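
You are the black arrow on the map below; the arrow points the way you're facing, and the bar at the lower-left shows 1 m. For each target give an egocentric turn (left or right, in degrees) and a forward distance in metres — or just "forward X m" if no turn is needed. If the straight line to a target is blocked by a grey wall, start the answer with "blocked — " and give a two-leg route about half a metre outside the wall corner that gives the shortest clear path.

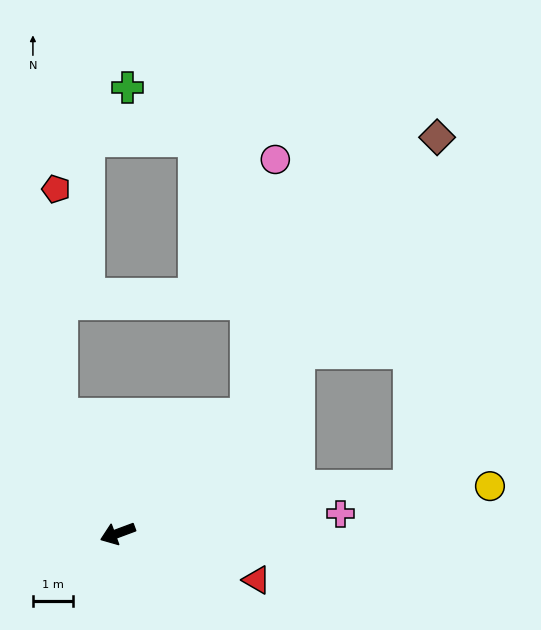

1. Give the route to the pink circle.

blocked — turn right 158°, forward 4.4 m, then turn left 41°, forward 6.5 m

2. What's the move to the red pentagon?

blocked — turn right 85°, forward 3.3 m, then turn right 24°, forward 5.7 m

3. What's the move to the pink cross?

turn left 165°, forward 5.6 m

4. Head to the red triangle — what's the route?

turn left 141°, forward 3.7 m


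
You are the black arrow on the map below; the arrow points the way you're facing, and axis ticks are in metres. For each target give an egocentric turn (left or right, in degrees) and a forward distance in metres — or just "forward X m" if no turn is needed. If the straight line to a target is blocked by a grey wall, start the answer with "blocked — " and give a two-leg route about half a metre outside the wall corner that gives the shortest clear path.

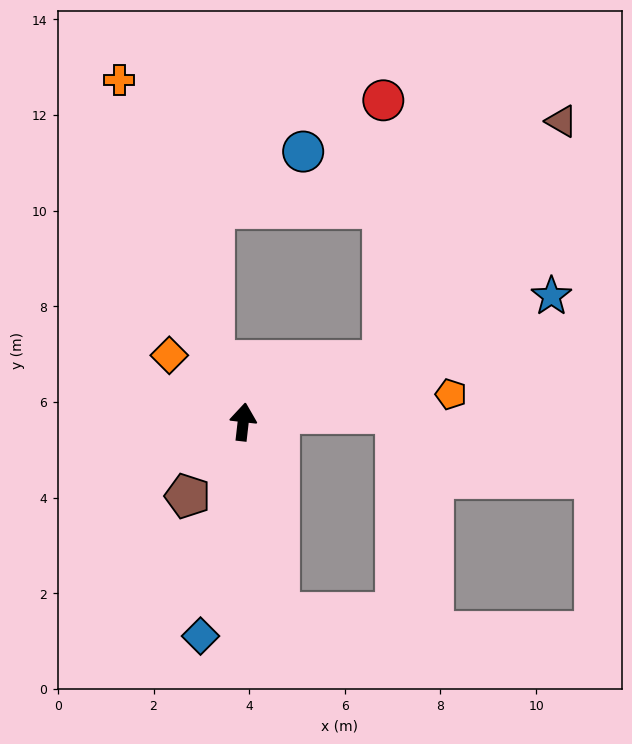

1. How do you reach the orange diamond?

turn left 54°, forward 2.1 m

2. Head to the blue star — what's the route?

turn right 61°, forward 7.0 m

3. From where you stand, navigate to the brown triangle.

blocked — turn right 60°, forward 3.2 m, then turn left 30°, forward 6.2 m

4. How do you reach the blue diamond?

turn left 175°, forward 4.6 m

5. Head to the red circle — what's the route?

blocked — turn right 60°, forward 3.2 m, then turn left 66°, forward 5.4 m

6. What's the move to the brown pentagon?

turn left 150°, forward 1.9 m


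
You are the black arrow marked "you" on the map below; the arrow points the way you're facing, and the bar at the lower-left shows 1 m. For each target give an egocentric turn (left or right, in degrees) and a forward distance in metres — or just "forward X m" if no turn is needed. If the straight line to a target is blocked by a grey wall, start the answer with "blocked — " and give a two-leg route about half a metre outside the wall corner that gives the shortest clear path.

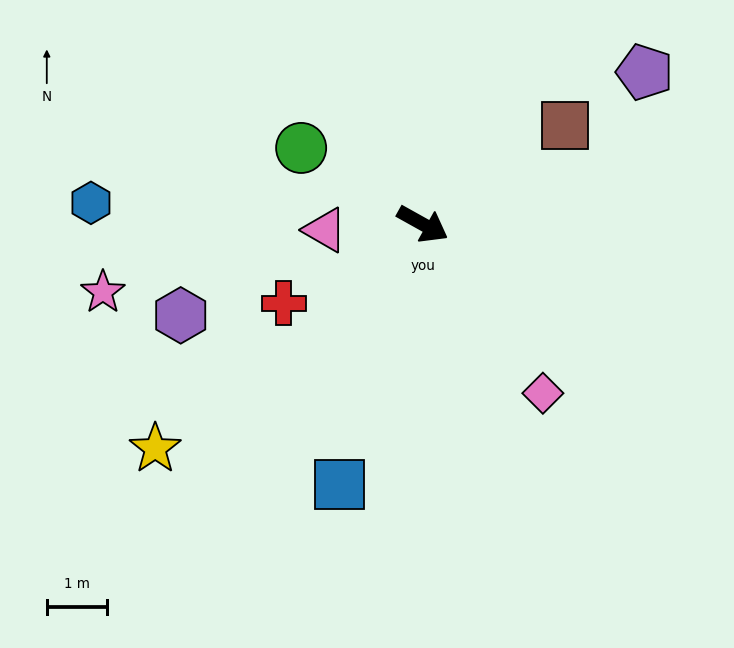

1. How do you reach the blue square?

turn right 78°, forward 4.6 m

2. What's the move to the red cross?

turn right 121°, forward 2.7 m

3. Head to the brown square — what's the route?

turn left 64°, forward 2.9 m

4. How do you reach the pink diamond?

turn right 25°, forward 3.5 m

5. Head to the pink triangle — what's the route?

turn right 147°, forward 1.6 m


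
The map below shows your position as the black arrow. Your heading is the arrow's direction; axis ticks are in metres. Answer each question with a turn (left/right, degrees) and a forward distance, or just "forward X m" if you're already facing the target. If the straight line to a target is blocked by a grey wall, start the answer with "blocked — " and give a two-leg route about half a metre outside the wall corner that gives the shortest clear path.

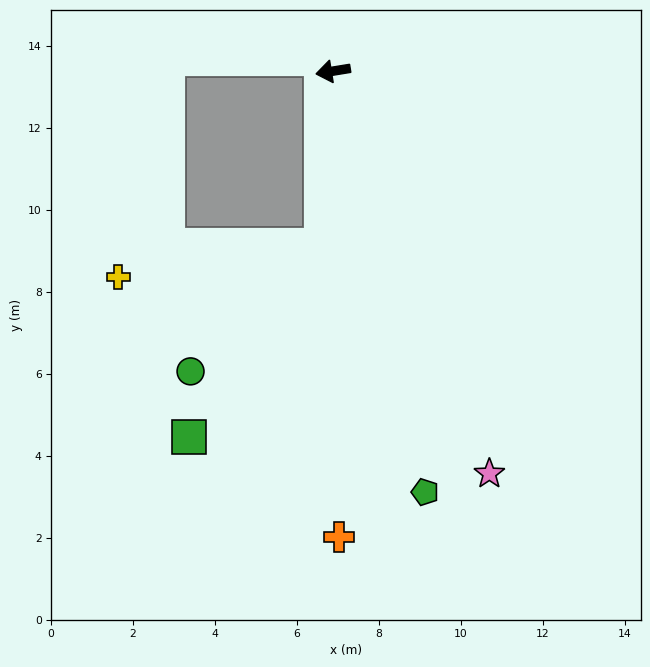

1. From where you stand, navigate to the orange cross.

turn left 81°, forward 11.4 m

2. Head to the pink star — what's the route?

turn left 102°, forward 10.5 m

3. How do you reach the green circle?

blocked — turn left 77°, forward 4.3 m, then turn right 42°, forward 4.4 m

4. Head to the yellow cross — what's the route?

blocked — turn left 77°, forward 4.3 m, then turn right 77°, forward 5.0 m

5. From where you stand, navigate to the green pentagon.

turn left 93°, forward 10.5 m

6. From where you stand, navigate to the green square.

blocked — turn left 77°, forward 4.3 m, then turn right 31°, forward 5.7 m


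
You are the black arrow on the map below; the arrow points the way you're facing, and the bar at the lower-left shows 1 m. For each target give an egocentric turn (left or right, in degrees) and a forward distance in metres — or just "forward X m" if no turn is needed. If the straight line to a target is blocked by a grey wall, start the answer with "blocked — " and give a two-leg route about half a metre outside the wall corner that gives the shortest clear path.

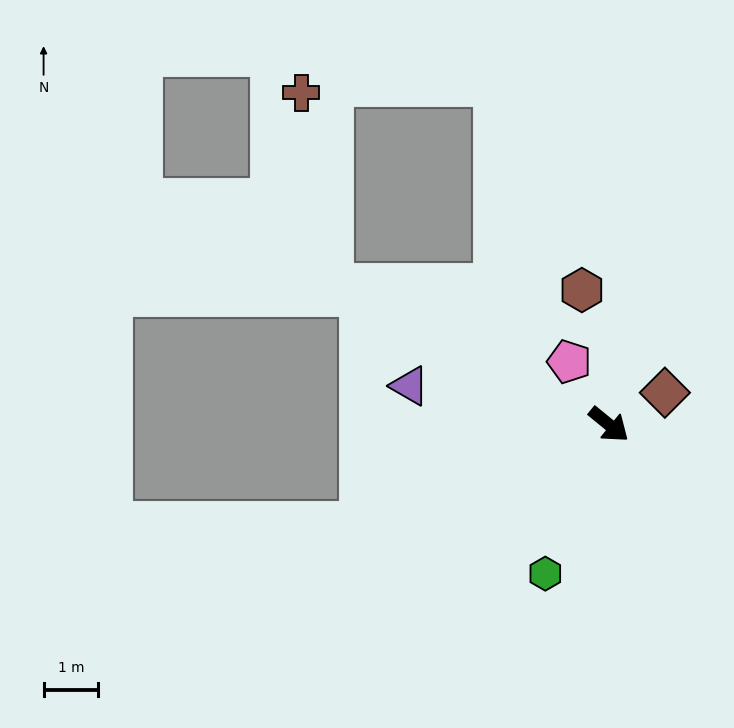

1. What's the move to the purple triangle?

turn right 152°, forward 3.7 m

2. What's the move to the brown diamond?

turn left 69°, forward 1.2 m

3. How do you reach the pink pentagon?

turn left 161°, forward 1.4 m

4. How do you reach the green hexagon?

turn right 74°, forward 3.0 m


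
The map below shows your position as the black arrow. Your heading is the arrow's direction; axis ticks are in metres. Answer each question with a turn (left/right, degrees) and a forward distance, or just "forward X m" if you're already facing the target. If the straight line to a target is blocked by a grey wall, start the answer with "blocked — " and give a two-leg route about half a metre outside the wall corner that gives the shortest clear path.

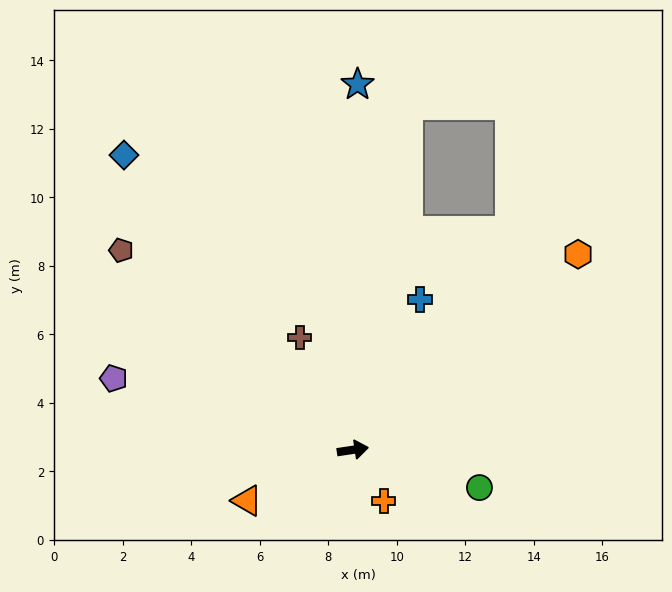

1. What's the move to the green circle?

turn right 25°, forward 3.9 m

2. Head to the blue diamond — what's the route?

turn left 119°, forward 10.9 m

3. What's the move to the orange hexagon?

turn left 32°, forward 8.7 m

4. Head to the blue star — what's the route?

turn left 81°, forward 10.7 m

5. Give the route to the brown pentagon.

turn left 131°, forward 8.9 m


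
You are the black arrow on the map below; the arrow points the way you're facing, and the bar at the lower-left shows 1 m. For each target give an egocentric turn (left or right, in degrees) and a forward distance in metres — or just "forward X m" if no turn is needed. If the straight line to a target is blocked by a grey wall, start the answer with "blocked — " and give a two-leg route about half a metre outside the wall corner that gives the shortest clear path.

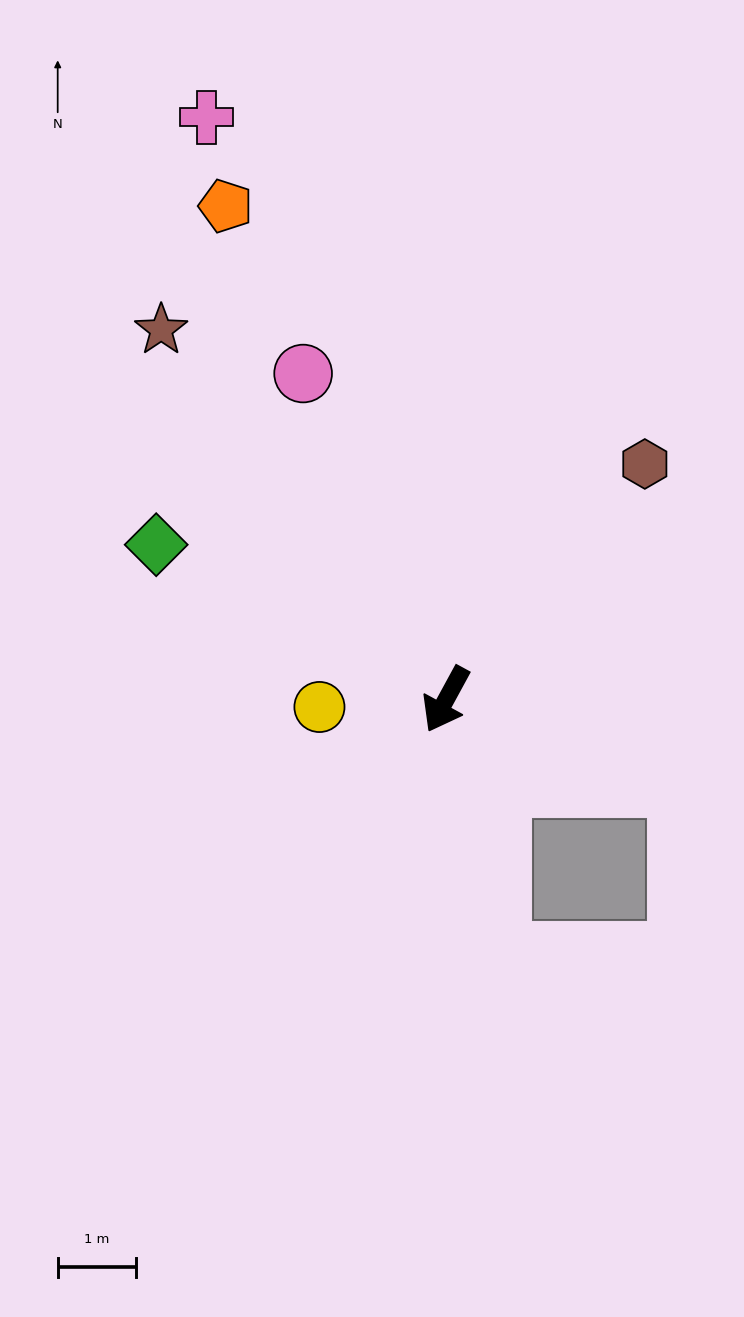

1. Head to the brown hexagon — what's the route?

turn left 168°, forward 3.9 m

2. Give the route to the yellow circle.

turn right 58°, forward 1.6 m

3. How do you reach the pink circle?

turn right 128°, forward 4.5 m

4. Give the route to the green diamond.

turn right 90°, forward 4.2 m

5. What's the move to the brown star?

turn right 114°, forward 5.9 m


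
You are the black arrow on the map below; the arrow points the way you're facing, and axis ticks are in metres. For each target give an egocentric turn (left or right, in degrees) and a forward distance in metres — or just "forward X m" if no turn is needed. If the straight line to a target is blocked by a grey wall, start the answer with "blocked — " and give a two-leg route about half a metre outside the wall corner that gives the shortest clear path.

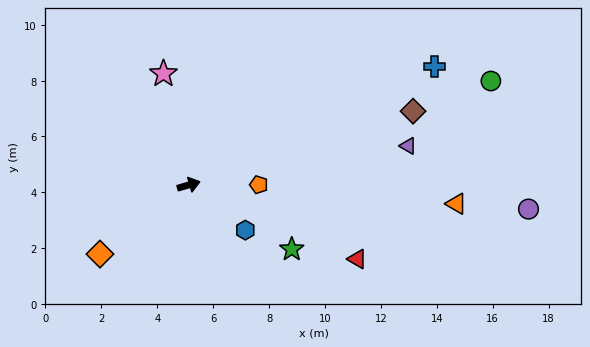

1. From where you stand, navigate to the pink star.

turn left 87°, forward 4.1 m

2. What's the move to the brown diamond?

forward 8.4 m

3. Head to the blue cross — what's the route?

turn left 10°, forward 9.8 m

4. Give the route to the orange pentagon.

turn right 16°, forward 2.5 m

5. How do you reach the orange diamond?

turn right 158°, forward 4.0 m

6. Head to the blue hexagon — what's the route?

turn right 55°, forward 2.6 m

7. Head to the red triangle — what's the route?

turn right 40°, forward 6.6 m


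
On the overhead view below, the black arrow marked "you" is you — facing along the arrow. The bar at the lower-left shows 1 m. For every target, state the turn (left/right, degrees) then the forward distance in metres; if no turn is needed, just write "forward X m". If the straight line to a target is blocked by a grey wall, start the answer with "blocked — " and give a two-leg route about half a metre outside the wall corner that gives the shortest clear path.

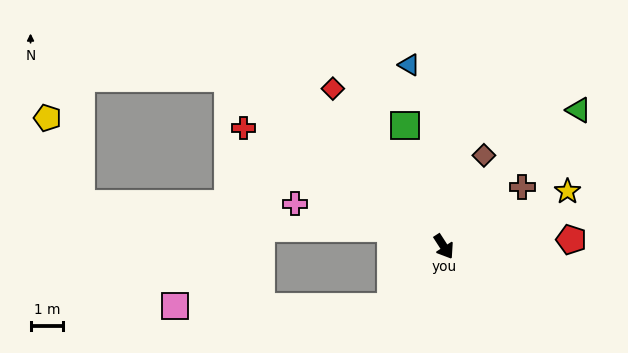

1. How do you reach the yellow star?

turn left 81°, forward 4.1 m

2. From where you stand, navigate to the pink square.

blocked — turn right 74°, forward 2.5 m, then turn right 49°, forward 6.6 m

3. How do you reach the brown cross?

turn left 94°, forward 3.0 m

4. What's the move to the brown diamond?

turn left 123°, forward 3.0 m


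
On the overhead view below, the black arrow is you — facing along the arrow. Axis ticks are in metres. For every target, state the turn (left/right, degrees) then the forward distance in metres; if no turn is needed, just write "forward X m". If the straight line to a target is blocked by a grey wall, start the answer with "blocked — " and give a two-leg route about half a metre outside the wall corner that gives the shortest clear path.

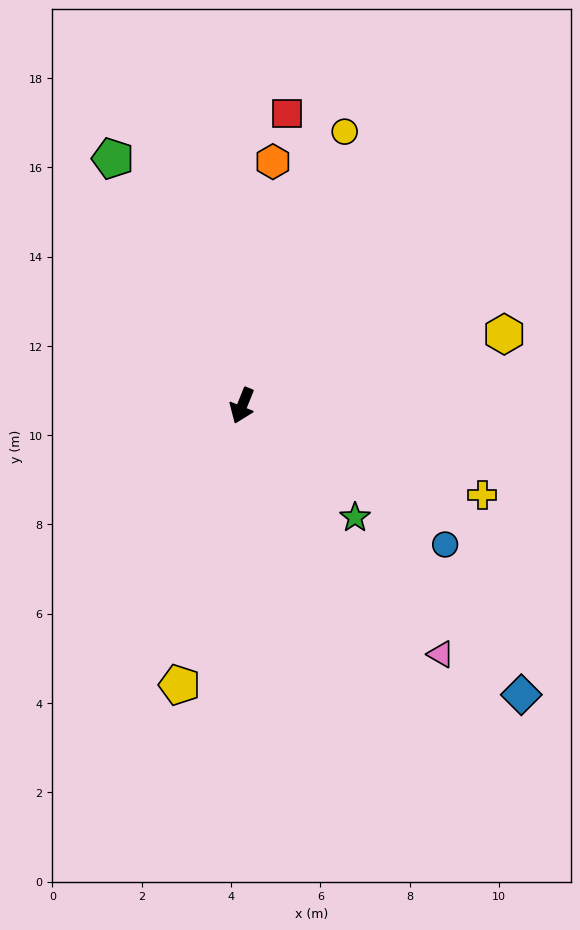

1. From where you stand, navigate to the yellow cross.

turn left 92°, forward 5.7 m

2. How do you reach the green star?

turn left 67°, forward 3.6 m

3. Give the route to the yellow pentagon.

turn left 9°, forward 6.4 m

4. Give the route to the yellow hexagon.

turn left 127°, forward 6.1 m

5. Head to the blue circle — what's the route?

turn left 78°, forward 5.5 m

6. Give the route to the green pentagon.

turn right 130°, forward 6.2 m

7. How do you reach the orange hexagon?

turn right 165°, forward 5.5 m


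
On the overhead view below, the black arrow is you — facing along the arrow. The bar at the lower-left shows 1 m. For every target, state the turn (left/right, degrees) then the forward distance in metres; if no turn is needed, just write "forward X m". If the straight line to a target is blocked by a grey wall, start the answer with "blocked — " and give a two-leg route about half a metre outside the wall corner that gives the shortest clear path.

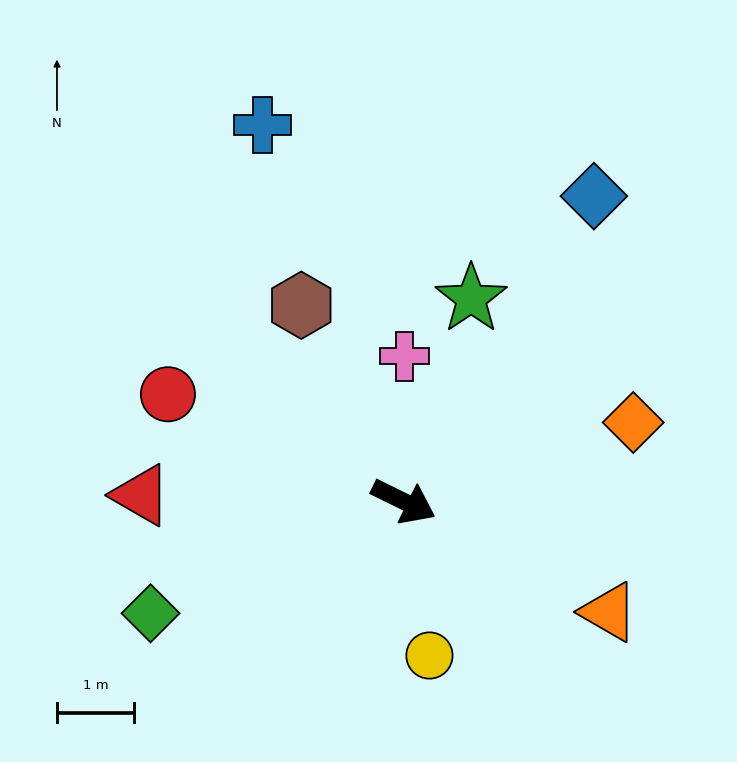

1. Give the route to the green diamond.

turn right 130°, forward 3.6 m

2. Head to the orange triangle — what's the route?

turn right 2°, forward 3.0 m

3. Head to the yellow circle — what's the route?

turn right 54°, forward 2.0 m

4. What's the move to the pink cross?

turn left 116°, forward 1.9 m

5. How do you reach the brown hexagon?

turn left 144°, forward 2.9 m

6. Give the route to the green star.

turn left 98°, forward 2.8 m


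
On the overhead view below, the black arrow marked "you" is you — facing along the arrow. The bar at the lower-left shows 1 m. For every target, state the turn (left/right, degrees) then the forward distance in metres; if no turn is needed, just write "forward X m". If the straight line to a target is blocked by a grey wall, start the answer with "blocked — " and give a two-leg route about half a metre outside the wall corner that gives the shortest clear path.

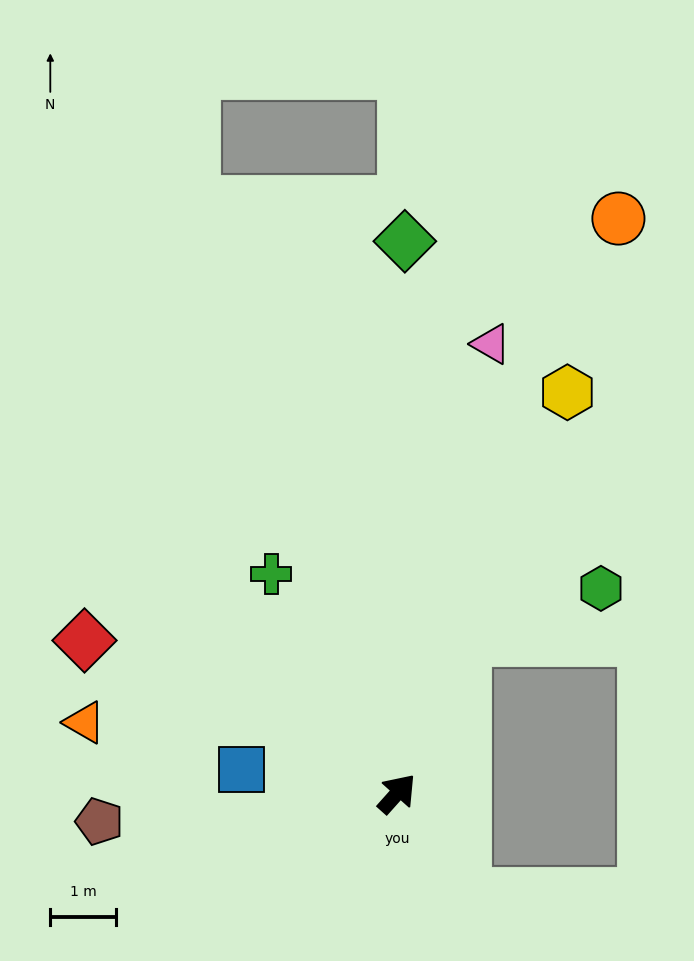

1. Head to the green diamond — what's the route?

turn left 41°, forward 8.4 m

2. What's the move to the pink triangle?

turn left 30°, forward 7.0 m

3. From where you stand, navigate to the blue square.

turn left 123°, forward 2.4 m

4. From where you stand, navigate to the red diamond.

turn left 106°, forward 5.3 m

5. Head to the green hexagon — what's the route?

blocked — turn left 18°, forward 2.6 m, then turn right 46°, forward 2.2 m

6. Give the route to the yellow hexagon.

turn left 19°, forward 6.7 m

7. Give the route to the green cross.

turn left 72°, forward 3.9 m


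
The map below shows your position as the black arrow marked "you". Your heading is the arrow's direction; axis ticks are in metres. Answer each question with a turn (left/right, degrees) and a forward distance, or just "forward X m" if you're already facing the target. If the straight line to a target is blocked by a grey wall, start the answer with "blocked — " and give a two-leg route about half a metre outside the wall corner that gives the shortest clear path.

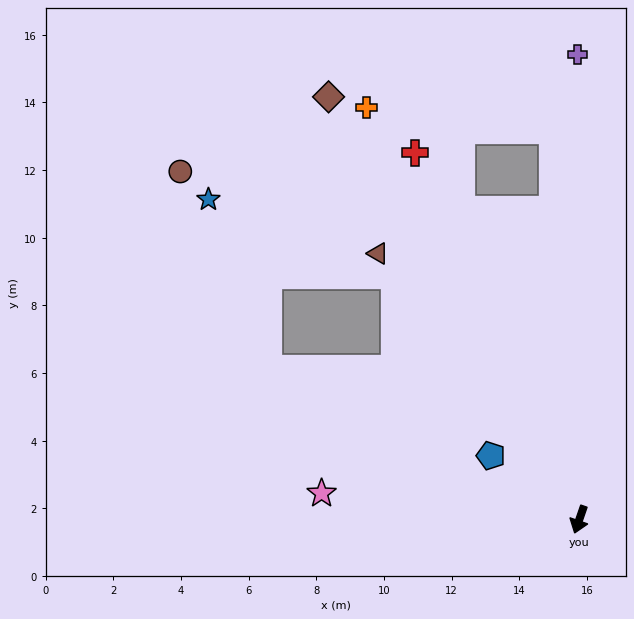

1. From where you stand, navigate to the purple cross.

turn right 161°, forward 13.7 m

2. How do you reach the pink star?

turn right 77°, forward 7.7 m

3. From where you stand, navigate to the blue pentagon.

turn right 107°, forward 3.2 m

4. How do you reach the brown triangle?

turn right 124°, forward 9.9 m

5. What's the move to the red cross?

turn right 137°, forward 11.9 m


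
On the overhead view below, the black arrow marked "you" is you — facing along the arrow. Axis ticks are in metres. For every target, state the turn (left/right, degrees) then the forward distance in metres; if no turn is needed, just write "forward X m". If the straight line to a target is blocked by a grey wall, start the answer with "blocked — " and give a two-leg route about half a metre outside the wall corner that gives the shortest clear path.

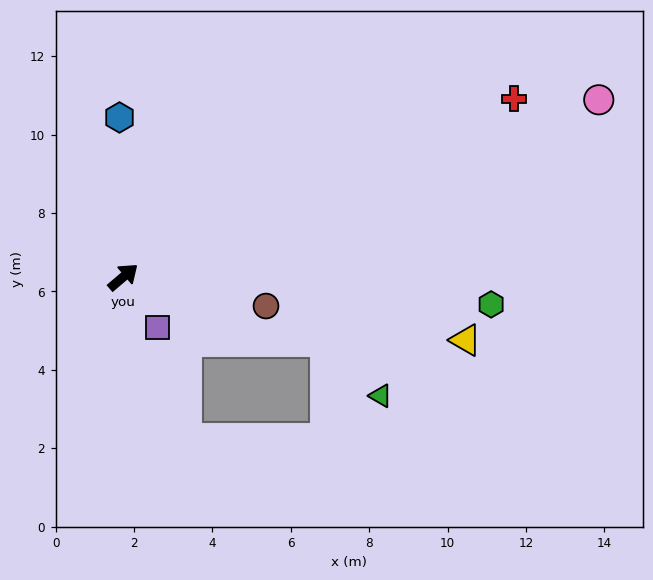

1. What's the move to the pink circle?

turn right 20°, forward 12.9 m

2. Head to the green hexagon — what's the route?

turn right 45°, forward 9.4 m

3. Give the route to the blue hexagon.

turn left 51°, forward 4.1 m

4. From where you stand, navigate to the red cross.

turn right 16°, forward 10.9 m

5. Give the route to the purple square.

turn right 96°, forward 1.6 m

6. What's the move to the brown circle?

turn right 52°, forward 3.7 m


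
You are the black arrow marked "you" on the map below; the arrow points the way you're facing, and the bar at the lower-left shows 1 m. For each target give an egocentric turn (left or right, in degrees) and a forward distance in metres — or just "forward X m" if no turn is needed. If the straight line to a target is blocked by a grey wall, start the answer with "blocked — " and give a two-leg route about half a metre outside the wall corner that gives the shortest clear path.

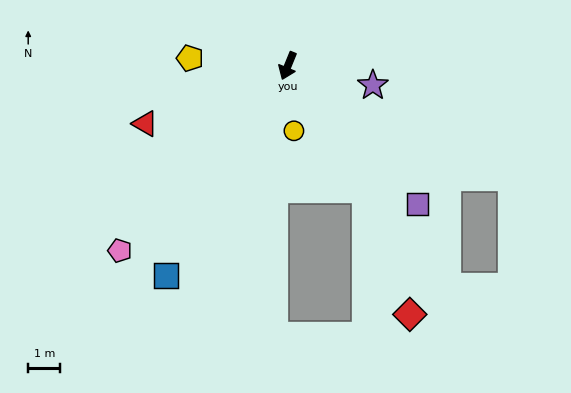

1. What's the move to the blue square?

turn right 8°, forward 7.5 m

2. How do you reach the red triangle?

turn right 46°, forward 4.8 m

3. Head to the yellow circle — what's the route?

turn left 28°, forward 2.0 m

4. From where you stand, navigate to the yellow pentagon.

turn right 72°, forward 3.0 m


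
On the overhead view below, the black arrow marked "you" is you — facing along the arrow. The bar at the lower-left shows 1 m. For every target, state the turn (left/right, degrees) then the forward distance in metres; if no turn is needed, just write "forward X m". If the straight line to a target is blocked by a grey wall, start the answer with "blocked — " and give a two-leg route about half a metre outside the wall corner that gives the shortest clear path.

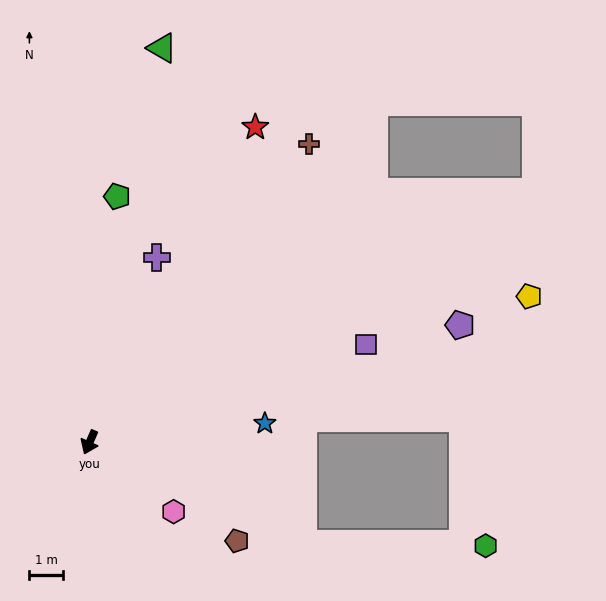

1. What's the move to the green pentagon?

turn right 163°, forward 7.5 m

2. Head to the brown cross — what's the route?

turn left 167°, forward 11.2 m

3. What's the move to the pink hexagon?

turn left 74°, forward 3.3 m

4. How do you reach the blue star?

turn left 120°, forward 5.3 m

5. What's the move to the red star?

turn left 176°, forward 10.8 m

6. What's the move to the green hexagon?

blocked — turn left 88°, forward 7.1 m, then turn left 25°, forward 5.5 m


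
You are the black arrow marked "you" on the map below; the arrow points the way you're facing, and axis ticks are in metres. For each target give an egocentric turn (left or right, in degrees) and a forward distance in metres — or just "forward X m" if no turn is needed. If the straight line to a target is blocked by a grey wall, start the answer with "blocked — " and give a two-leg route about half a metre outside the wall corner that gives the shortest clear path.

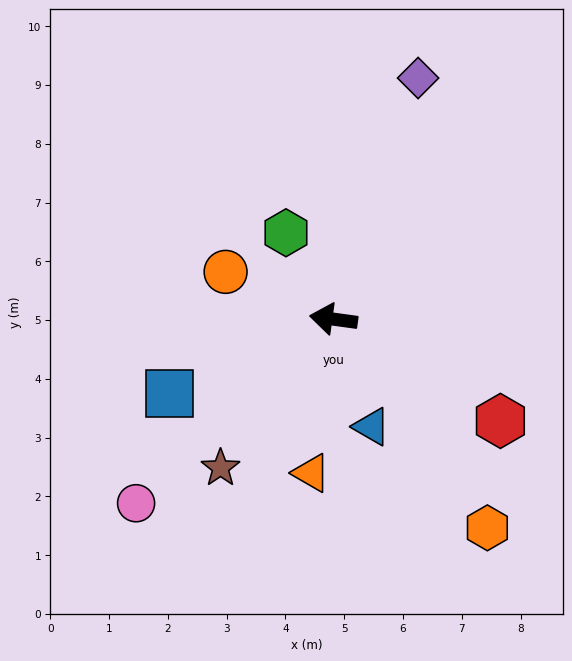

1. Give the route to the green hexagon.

turn right 53°, forward 1.7 m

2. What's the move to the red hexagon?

turn left 156°, forward 3.3 m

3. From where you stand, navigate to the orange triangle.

turn left 90°, forward 2.6 m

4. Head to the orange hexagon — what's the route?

turn left 134°, forward 4.4 m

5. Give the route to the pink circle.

turn left 51°, forward 4.6 m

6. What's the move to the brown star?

turn left 61°, forward 3.2 m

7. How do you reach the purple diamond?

turn right 102°, forward 4.3 m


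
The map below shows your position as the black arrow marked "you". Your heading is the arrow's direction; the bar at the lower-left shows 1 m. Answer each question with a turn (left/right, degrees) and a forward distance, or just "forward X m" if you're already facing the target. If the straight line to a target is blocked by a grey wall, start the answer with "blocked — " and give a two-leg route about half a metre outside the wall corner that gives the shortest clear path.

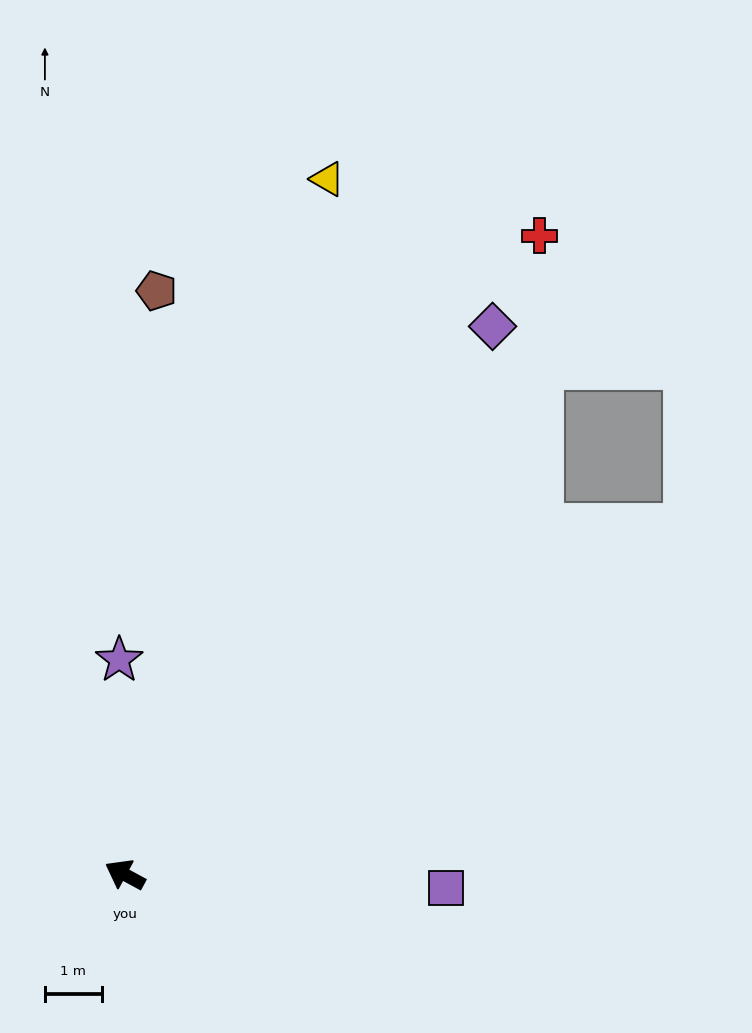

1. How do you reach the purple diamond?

turn right 95°, forward 11.6 m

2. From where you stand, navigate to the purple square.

turn right 154°, forward 5.7 m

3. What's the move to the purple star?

turn right 60°, forward 3.8 m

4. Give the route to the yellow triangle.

turn right 78°, forward 12.7 m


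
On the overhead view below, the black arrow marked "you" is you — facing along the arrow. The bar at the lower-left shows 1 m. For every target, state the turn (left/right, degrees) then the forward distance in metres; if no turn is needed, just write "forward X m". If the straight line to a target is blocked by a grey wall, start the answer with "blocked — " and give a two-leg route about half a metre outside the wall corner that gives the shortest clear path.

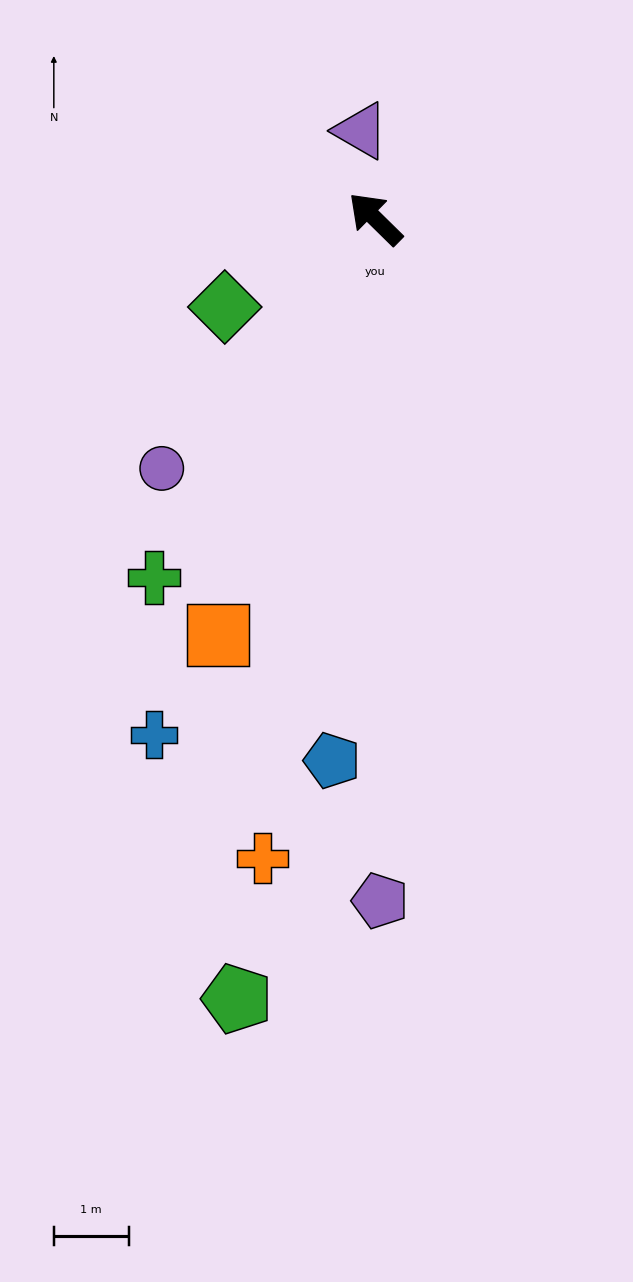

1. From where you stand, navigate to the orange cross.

turn left 125°, forward 8.7 m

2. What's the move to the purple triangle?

turn right 36°, forward 1.2 m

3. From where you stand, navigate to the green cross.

turn left 103°, forward 5.6 m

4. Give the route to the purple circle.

turn left 94°, forward 4.4 m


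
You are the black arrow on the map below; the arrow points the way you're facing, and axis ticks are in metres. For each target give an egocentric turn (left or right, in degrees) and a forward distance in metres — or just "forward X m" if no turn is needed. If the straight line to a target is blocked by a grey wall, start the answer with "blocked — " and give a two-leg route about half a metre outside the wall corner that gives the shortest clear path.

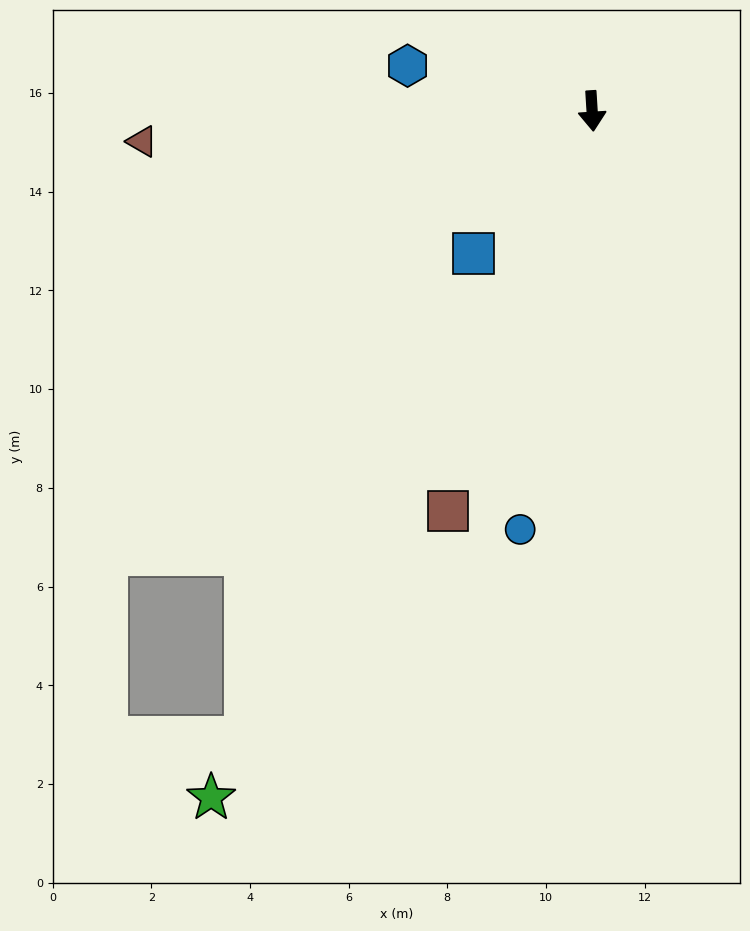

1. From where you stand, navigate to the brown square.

turn right 23°, forward 8.6 m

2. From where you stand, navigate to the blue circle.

turn right 13°, forward 8.6 m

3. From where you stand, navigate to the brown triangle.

turn right 90°, forward 9.1 m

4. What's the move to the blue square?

turn right 43°, forward 3.8 m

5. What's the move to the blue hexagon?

turn right 107°, forward 3.9 m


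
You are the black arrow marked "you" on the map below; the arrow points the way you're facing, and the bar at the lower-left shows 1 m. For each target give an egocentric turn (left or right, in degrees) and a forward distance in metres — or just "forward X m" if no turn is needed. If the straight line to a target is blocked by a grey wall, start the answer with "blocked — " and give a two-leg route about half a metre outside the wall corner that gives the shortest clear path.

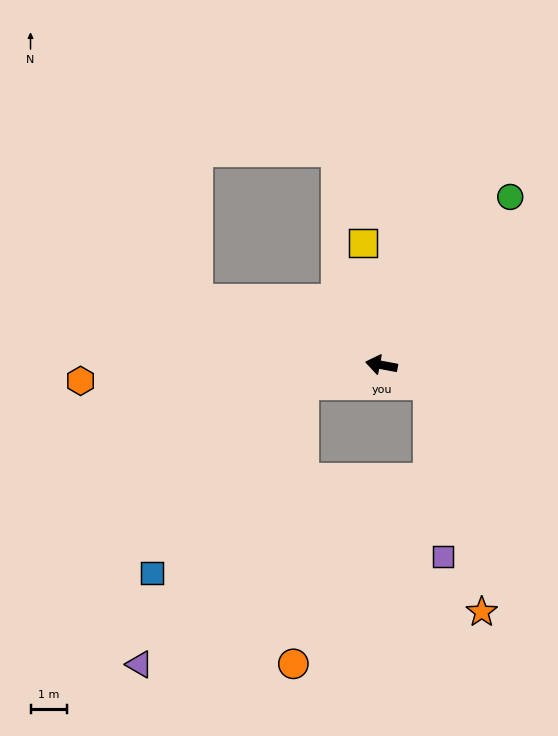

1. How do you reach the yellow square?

turn right 71°, forward 3.4 m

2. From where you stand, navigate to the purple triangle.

blocked — turn left 25°, forward 2.2 m, then turn left 45°, forward 9.0 m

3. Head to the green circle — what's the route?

turn right 117°, forward 5.9 m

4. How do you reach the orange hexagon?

turn left 14°, forward 8.4 m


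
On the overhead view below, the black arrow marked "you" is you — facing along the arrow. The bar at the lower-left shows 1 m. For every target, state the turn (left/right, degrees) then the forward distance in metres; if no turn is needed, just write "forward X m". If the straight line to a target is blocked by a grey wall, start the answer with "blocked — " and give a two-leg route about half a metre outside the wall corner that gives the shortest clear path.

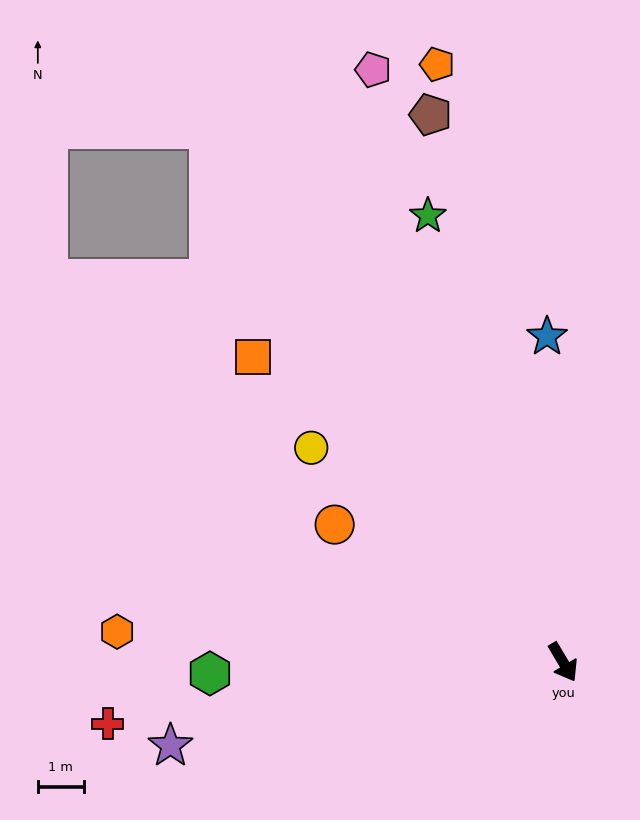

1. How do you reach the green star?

turn left 166°, forward 10.2 m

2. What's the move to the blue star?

turn left 152°, forward 7.1 m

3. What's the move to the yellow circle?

turn right 161°, forward 7.2 m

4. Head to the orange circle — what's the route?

turn right 152°, forward 5.8 m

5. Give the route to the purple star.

turn right 109°, forward 8.8 m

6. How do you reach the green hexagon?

turn right 119°, forward 7.7 m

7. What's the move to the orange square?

turn right 165°, forward 9.5 m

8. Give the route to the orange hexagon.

turn right 125°, forward 9.8 m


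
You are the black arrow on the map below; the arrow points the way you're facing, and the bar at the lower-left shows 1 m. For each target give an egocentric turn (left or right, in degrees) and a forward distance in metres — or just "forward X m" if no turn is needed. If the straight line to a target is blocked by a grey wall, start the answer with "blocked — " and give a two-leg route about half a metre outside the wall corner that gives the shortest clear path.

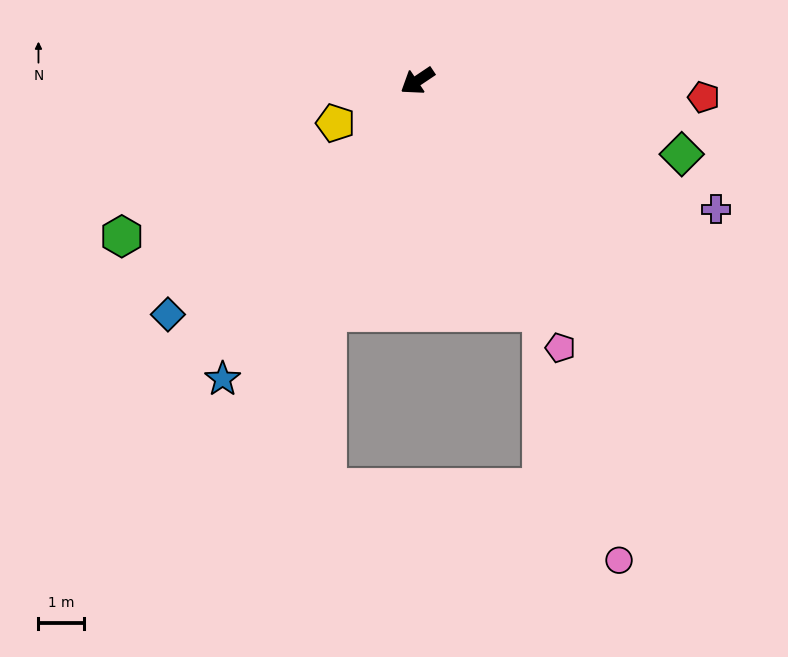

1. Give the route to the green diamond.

turn left 131°, forward 6.0 m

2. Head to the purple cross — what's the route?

turn left 123°, forward 7.1 m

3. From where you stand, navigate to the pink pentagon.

turn left 84°, forward 6.6 m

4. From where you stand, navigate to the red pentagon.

turn left 143°, forward 6.2 m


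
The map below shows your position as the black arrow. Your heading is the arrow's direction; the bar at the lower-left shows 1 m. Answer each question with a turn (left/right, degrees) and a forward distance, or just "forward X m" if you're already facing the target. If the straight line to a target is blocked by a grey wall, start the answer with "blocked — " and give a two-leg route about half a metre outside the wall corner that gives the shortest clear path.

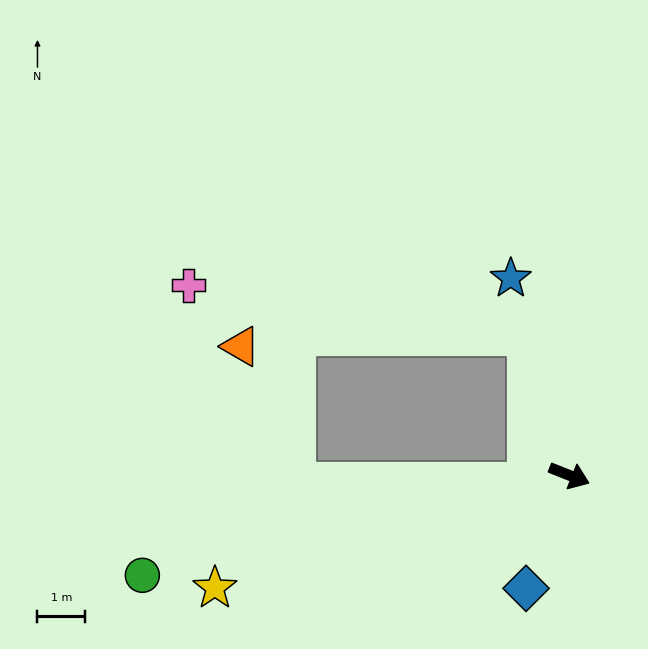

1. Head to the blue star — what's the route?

turn left 128°, forward 4.3 m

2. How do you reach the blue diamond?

turn right 89°, forward 2.5 m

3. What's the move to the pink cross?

blocked — turn left 128°, forward 3.1 m, then turn left 65°, forward 7.2 m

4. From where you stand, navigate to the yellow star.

turn right 141°, forward 7.8 m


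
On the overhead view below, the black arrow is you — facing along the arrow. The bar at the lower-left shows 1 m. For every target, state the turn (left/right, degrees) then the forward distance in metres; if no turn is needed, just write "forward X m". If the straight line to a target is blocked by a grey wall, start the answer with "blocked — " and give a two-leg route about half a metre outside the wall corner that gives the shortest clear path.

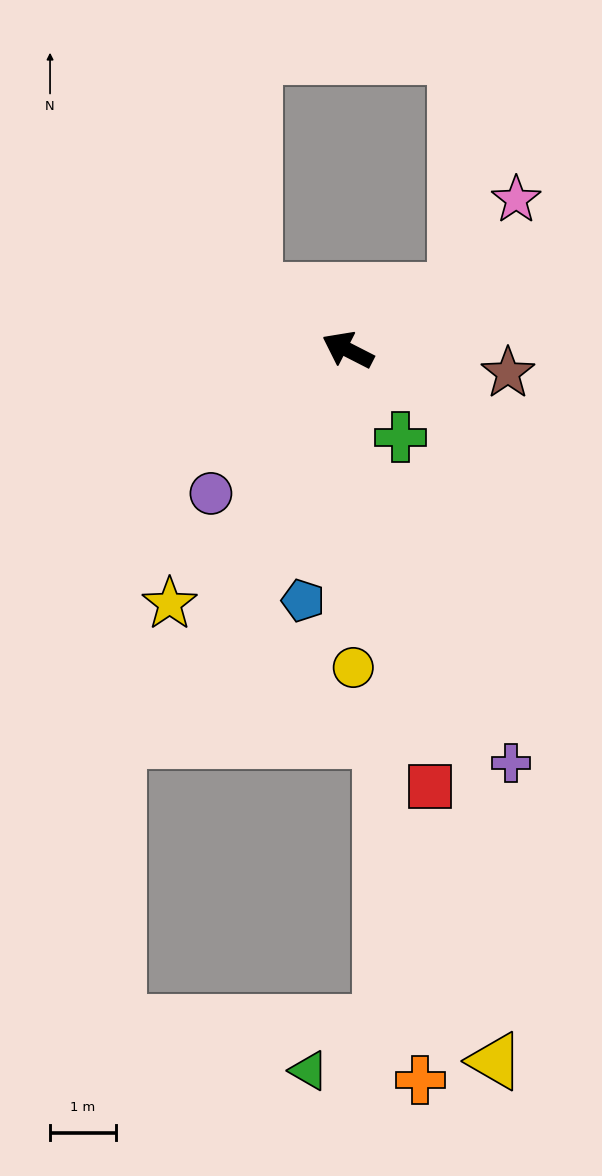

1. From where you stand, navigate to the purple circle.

turn left 73°, forward 3.0 m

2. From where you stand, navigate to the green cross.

turn left 148°, forward 1.5 m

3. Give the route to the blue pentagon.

turn left 107°, forward 3.9 m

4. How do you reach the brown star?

turn right 161°, forward 2.4 m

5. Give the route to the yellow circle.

turn left 118°, forward 4.8 m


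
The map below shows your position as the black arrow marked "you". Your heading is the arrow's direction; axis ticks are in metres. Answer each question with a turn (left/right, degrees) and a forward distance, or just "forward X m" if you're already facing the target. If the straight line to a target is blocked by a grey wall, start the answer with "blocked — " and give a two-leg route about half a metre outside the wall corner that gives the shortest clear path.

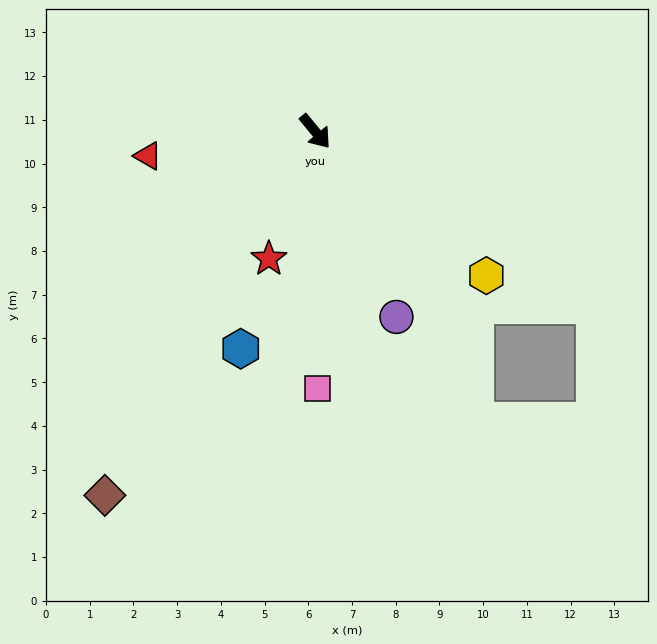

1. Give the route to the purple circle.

turn right 16°, forward 4.6 m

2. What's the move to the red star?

turn right 60°, forward 3.1 m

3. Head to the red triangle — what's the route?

turn right 121°, forward 3.9 m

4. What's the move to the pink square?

turn right 39°, forward 5.9 m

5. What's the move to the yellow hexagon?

turn left 10°, forward 5.1 m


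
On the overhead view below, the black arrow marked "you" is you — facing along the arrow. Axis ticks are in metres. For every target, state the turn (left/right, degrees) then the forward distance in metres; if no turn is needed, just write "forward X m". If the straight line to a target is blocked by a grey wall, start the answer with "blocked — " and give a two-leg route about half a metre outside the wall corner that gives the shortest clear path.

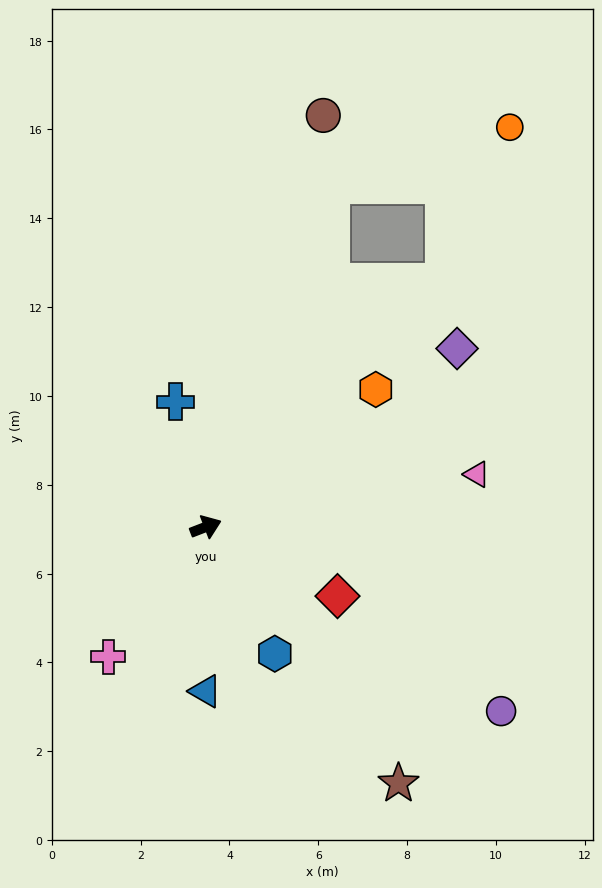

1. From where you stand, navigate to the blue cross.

turn left 82°, forward 2.9 m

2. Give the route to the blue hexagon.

turn right 83°, forward 3.2 m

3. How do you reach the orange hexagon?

turn left 18°, forward 4.9 m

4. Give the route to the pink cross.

turn right 148°, forward 3.7 m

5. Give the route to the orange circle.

blocked — turn left 25°, forward 7.7 m, then turn left 21°, forward 3.8 m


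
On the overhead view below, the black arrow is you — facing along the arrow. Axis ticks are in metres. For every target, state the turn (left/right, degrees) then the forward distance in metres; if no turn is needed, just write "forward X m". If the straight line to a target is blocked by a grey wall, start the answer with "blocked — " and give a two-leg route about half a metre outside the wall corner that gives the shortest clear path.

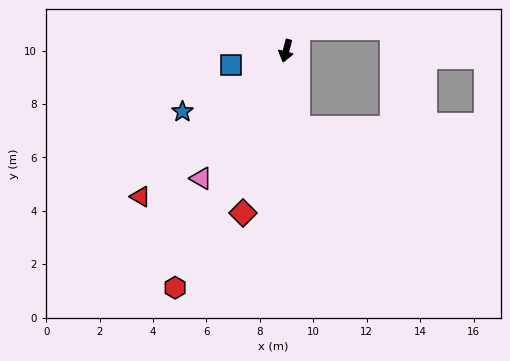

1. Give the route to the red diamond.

forward 6.3 m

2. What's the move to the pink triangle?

turn right 19°, forward 5.7 m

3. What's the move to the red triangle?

turn right 30°, forward 7.7 m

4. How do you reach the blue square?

turn right 61°, forward 2.1 m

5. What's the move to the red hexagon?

turn right 10°, forward 9.8 m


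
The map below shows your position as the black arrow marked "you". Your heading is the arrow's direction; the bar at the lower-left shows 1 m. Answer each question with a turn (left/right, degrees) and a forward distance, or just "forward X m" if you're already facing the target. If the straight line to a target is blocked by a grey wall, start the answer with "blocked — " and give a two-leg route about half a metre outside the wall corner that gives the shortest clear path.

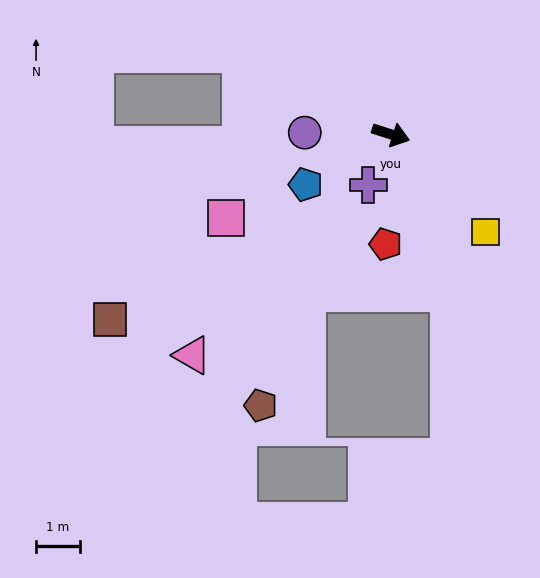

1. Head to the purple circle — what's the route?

turn right 163°, forward 2.0 m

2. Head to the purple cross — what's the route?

turn right 96°, forward 1.3 m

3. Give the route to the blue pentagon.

turn right 132°, forward 2.2 m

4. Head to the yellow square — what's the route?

turn right 28°, forward 3.1 m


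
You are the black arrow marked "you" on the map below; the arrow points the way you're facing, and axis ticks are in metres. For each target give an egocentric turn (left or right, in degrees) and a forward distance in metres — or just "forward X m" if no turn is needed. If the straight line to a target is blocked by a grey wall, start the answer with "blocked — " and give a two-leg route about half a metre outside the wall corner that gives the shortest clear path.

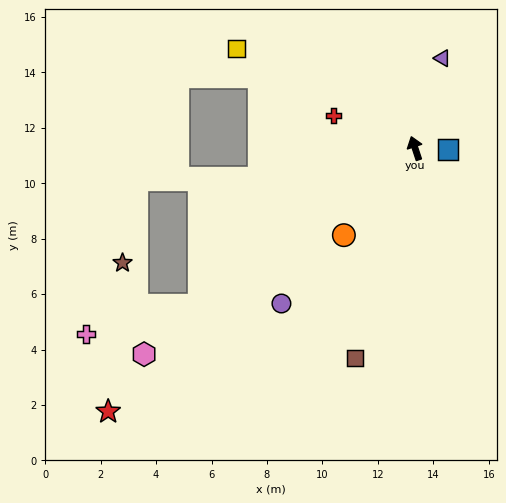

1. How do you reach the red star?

turn left 112°, forward 14.6 m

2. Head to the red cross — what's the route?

turn left 50°, forward 3.2 m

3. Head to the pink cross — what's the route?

blocked — turn left 108°, forward 9.6 m, then turn right 22°, forward 4.2 m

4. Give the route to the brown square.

turn left 146°, forward 7.9 m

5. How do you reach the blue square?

turn right 110°, forward 1.2 m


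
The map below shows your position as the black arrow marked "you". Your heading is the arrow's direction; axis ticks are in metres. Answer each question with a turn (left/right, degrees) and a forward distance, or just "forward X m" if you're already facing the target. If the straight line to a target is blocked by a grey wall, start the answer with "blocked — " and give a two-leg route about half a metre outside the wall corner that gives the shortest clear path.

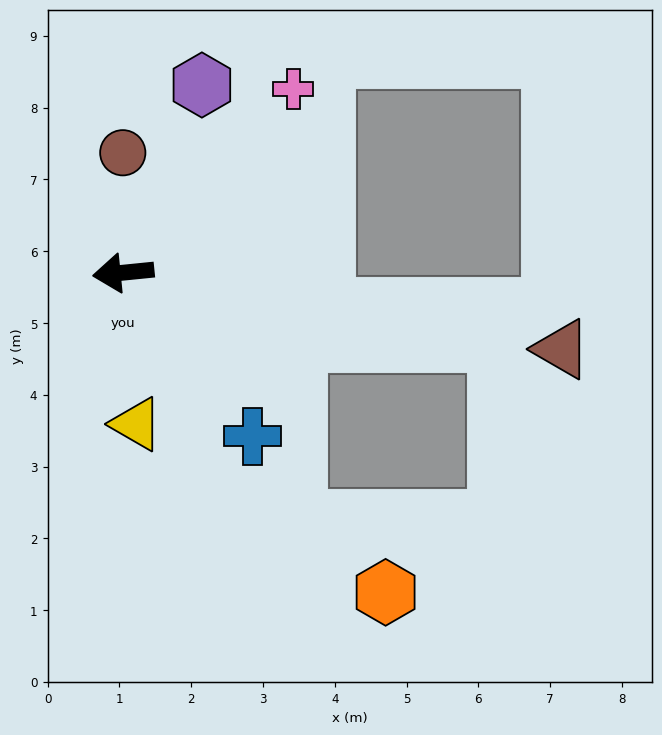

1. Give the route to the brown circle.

turn right 96°, forward 1.7 m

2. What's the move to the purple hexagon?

turn right 118°, forward 2.8 m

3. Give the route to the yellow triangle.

turn left 89°, forward 2.1 m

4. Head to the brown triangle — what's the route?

turn left 164°, forward 6.2 m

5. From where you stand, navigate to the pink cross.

turn right 139°, forward 3.5 m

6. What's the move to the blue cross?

turn left 123°, forward 2.9 m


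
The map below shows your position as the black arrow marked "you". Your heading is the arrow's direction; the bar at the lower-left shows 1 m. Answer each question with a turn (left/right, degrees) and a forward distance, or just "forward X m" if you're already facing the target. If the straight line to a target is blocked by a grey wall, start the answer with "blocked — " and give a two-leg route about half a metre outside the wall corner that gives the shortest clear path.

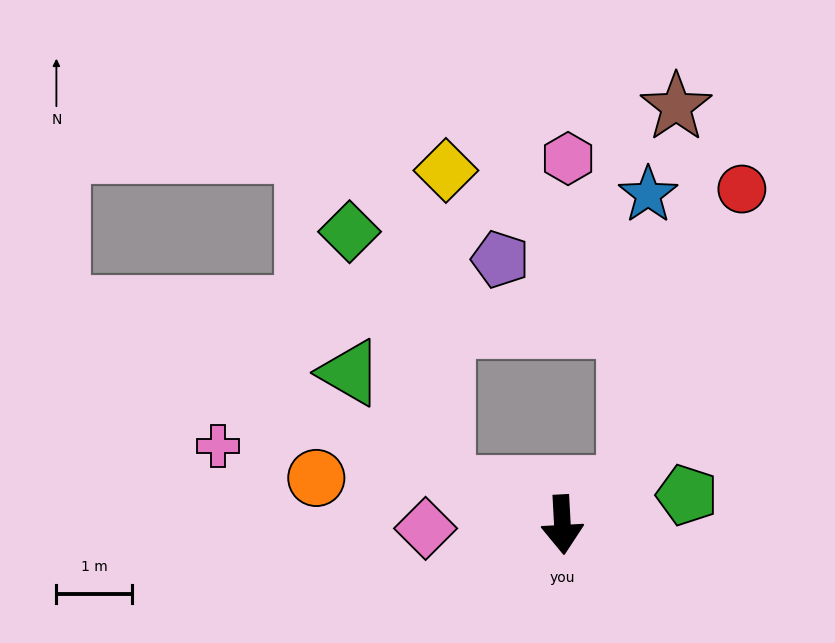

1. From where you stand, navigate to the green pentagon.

turn left 100°, forward 1.7 m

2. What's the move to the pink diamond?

turn right 92°, forward 1.8 m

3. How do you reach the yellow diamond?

blocked — turn right 110°, forward 1.7 m, then turn right 74°, forward 4.2 m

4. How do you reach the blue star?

blocked — turn left 116°, forward 1.0 m, then turn left 57°, forward 3.9 m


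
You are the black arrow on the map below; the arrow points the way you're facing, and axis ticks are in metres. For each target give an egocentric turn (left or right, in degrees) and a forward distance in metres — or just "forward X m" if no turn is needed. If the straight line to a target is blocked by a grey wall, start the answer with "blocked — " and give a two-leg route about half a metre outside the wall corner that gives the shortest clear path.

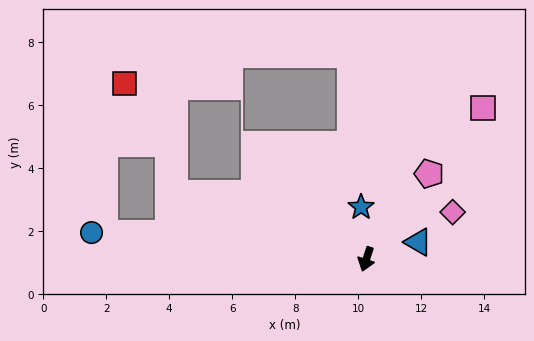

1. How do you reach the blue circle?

turn right 77°, forward 8.8 m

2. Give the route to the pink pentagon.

turn left 162°, forward 3.4 m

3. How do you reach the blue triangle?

turn left 126°, forward 1.7 m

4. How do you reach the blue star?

turn right 156°, forward 1.7 m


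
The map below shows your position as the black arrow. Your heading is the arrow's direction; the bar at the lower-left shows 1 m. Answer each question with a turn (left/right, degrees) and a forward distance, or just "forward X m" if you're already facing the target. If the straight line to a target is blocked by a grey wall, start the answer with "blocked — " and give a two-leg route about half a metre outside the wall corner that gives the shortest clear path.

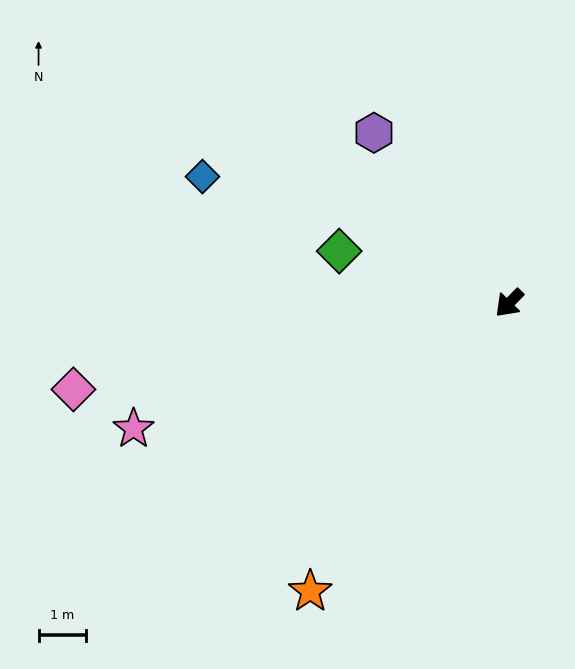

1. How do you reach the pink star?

turn right 27°, forward 8.4 m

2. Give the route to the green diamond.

turn right 63°, forward 3.8 m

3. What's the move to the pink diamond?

turn right 34°, forward 9.4 m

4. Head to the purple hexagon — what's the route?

turn right 97°, forward 4.6 m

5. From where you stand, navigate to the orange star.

turn left 10°, forward 7.4 m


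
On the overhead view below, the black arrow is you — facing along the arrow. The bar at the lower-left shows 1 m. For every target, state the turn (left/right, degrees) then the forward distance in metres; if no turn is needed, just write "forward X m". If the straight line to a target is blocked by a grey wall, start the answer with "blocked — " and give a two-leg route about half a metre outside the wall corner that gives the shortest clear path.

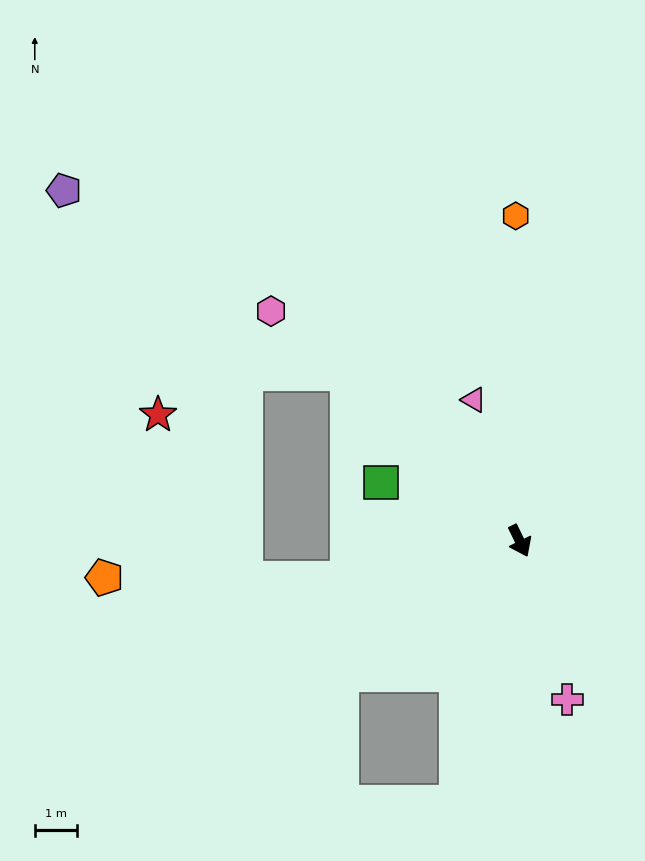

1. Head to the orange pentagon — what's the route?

blocked — turn right 103°, forward 4.1 m, then turn right 13°, forward 5.7 m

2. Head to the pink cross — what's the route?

turn right 9°, forward 3.9 m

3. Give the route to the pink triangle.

turn left 172°, forward 3.5 m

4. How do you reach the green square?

turn right 139°, forward 3.5 m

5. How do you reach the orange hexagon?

turn left 155°, forward 7.6 m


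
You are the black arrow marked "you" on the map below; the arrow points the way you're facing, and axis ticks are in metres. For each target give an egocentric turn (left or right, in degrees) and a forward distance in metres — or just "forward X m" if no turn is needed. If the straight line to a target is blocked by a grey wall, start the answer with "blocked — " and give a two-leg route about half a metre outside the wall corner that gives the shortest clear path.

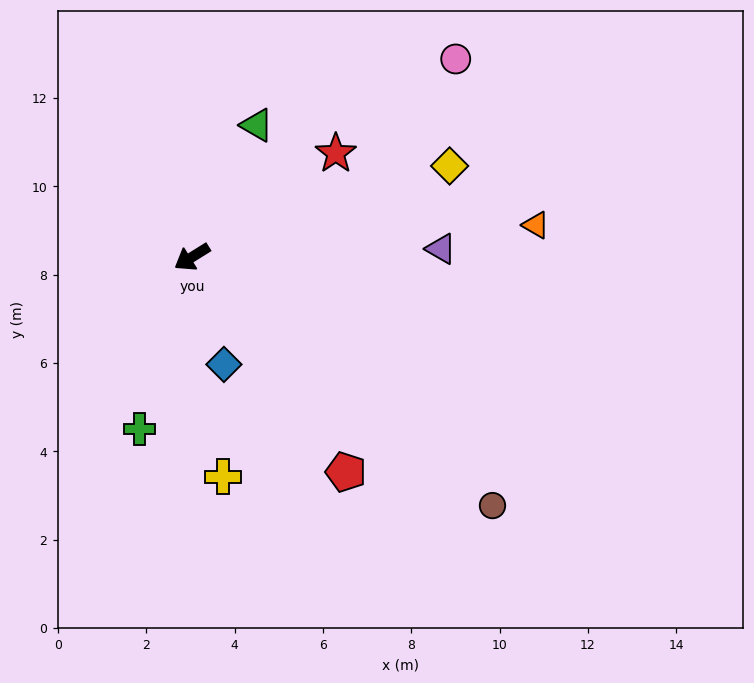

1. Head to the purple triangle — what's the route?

turn left 150°, forward 5.6 m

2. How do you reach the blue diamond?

turn left 75°, forward 2.5 m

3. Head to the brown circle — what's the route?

turn left 108°, forward 8.8 m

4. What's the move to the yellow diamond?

turn left 168°, forward 6.2 m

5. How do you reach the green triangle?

turn right 148°, forward 3.3 m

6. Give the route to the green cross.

turn left 41°, forward 4.1 m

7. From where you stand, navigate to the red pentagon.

turn left 94°, forward 6.0 m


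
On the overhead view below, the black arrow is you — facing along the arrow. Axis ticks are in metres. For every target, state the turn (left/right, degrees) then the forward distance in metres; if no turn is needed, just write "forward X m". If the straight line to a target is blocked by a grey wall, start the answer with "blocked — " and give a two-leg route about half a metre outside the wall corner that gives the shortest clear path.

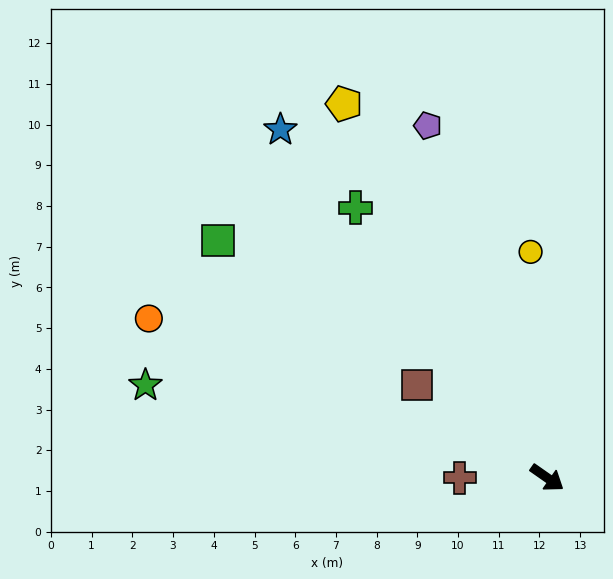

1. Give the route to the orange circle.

turn right 167°, forward 10.5 m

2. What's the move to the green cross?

turn left 160°, forward 8.1 m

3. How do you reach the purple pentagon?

turn left 144°, forward 9.1 m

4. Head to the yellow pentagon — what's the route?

turn left 153°, forward 10.5 m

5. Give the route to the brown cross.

turn right 145°, forward 2.1 m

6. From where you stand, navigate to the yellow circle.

turn left 129°, forward 5.6 m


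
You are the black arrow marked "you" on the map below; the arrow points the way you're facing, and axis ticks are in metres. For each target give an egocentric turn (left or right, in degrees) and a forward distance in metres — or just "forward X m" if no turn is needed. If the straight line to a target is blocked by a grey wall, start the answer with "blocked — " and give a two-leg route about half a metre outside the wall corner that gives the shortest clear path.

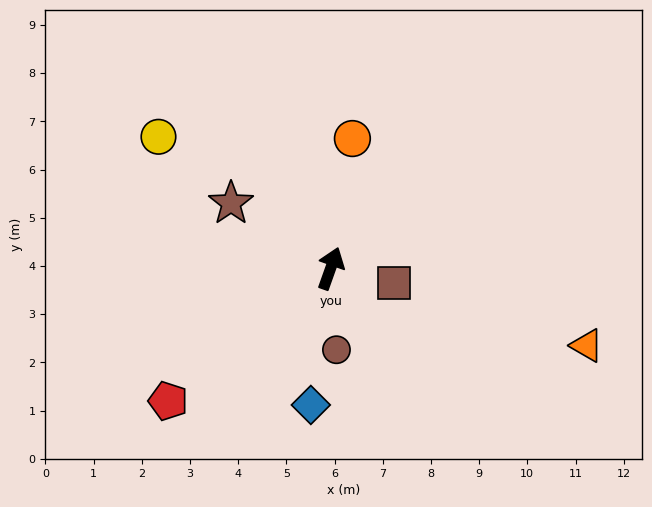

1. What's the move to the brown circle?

turn right 156°, forward 1.7 m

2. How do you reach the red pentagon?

turn left 149°, forward 4.4 m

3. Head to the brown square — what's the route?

turn right 84°, forward 1.3 m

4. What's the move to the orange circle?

turn left 10°, forward 2.7 m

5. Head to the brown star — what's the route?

turn left 76°, forward 2.5 m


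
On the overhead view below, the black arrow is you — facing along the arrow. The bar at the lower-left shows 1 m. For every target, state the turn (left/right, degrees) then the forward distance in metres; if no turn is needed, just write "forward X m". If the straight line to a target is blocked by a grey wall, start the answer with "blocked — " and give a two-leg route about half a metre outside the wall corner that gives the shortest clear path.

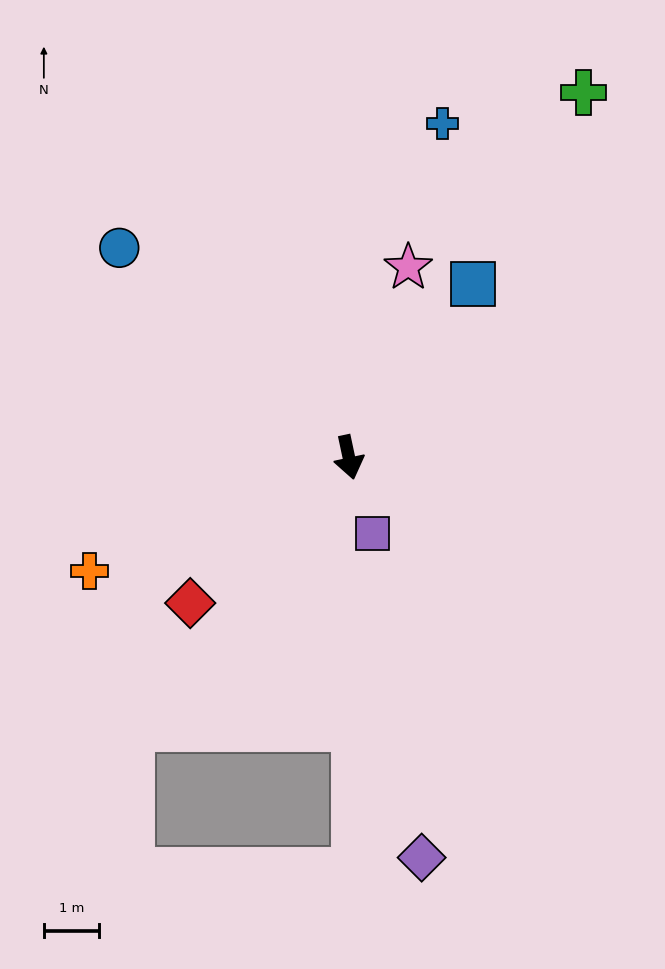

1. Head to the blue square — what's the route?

turn left 132°, forward 3.8 m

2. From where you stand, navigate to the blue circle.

turn right 144°, forward 5.6 m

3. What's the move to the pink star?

turn left 151°, forward 3.6 m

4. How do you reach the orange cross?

turn right 78°, forward 5.1 m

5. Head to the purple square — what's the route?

turn left 5°, forward 1.4 m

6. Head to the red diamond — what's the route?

turn right 59°, forward 3.9 m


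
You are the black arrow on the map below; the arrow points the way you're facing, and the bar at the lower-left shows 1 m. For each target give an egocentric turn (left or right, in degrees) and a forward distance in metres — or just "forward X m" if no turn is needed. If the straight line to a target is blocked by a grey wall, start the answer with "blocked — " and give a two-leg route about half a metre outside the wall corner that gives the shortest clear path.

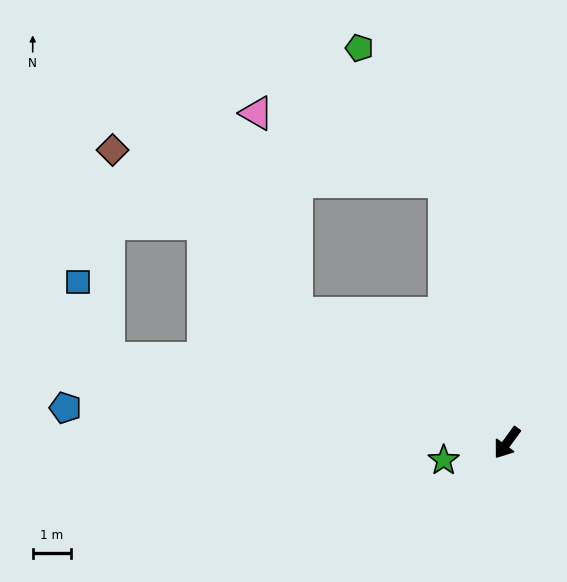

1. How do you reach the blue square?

blocked — turn right 66°, forward 10.6 m, then turn right 56°, forward 2.1 m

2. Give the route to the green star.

turn right 38°, forward 1.7 m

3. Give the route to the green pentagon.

blocked — turn right 130°, forward 7.0 m, then turn left 19°, forward 4.1 m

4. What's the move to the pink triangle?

blocked — turn right 85°, forward 6.4 m, then turn right 47°, forward 5.3 m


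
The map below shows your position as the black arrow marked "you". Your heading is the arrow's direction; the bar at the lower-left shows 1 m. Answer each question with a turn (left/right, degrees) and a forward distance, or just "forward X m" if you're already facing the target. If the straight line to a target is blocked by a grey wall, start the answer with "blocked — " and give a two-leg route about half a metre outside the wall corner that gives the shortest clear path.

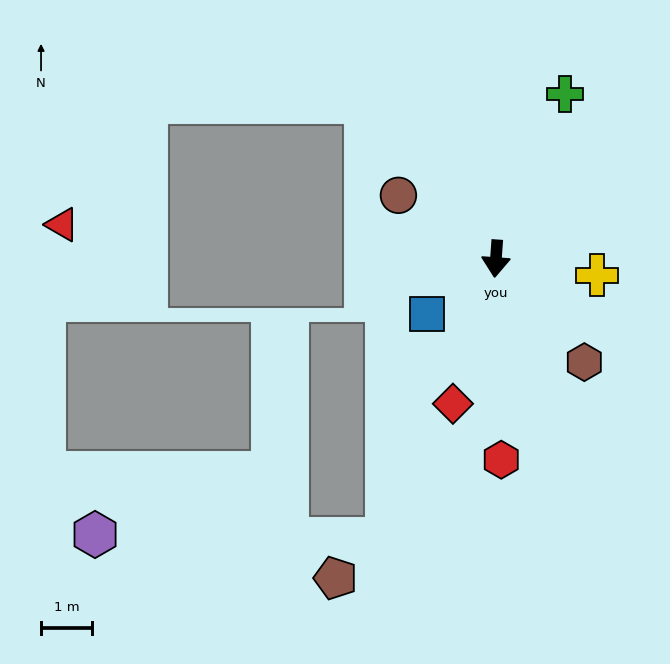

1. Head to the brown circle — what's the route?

turn right 119°, forward 2.3 m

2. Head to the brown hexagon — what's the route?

turn left 45°, forward 2.7 m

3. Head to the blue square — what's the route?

turn right 47°, forward 1.8 m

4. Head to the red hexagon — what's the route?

turn left 6°, forward 4.0 m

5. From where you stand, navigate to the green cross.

turn left 161°, forward 3.5 m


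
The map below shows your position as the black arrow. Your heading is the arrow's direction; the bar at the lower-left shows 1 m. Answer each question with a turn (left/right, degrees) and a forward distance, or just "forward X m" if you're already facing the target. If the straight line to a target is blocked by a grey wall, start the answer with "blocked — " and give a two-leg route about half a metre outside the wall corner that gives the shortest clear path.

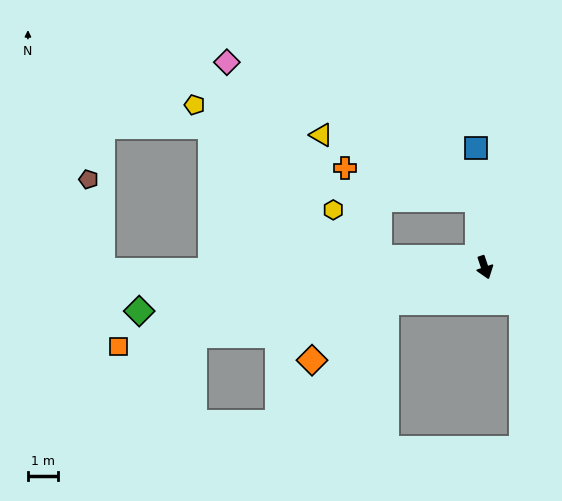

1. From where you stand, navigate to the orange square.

turn right 97°, forward 12.6 m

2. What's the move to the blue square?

turn left 165°, forward 4.0 m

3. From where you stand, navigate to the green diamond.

turn right 102°, forward 11.7 m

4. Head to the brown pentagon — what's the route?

blocked — turn right 108°, forward 12.8 m, then turn right 82°, forward 3.1 m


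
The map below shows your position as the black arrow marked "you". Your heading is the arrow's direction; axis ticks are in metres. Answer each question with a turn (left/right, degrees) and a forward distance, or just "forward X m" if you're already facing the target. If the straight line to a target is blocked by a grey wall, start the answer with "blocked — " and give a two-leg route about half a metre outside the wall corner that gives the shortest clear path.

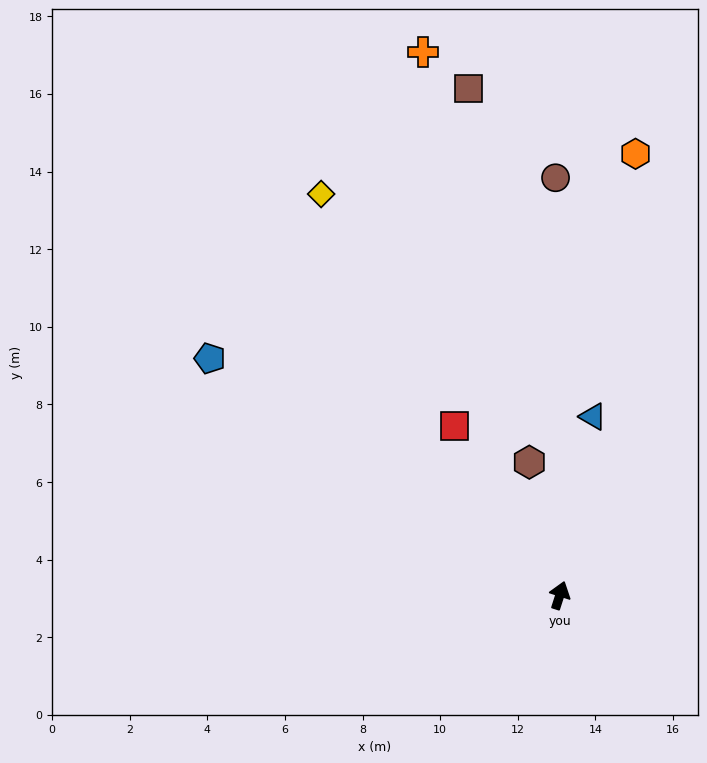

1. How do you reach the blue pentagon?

turn left 74°, forward 10.9 m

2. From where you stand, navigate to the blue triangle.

turn left 7°, forward 4.7 m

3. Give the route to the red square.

turn left 50°, forward 5.1 m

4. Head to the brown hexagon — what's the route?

turn left 31°, forward 3.5 m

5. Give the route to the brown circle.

turn left 18°, forward 10.8 m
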